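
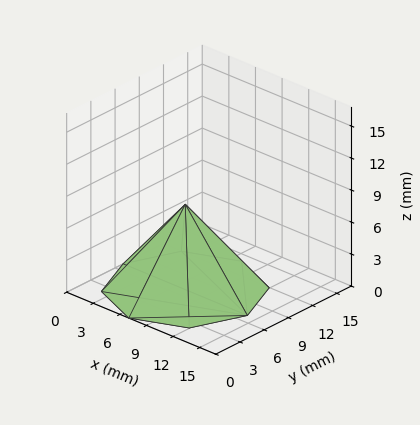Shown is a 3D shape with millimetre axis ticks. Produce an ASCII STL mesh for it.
Reading the render: the shape is a regular 8-sided pyramid, base circumscribed radius ≈ 7 mm, apex at z ≈ 8 mm (dimensions read to the nearest mm from the axis ticks). For the STL, each face is triangulated and given an outward normal.

solid part
  facet normal 0.0000 0.0000 -1.0000
    outer loop
      vertex 7.00 14.00 0.00
      vertex 11.95 11.95 0.00
      vertex 14.00 7.00 0.00
    endloop
  endfacet
  facet normal 0.0000 0.0000 -1.0000
    outer loop
      vertex 2.05 11.95 0.00
      vertex 7.00 14.00 0.00
      vertex 14.00 7.00 0.00
    endloop
  endfacet
  facet normal 0.0000 0.0000 -1.0000
    outer loop
      vertex 0.00 7.00 0.00
      vertex 2.05 11.95 0.00
      vertex 14.00 7.00 0.00
    endloop
  endfacet
  facet normal 0.0000 0.0000 -1.0000
    outer loop
      vertex 2.05 2.05 0.00
      vertex 0.00 7.00 0.00
      vertex 14.00 7.00 0.00
    endloop
  endfacet
  facet normal 0.0000 0.0000 -1.0000
    outer loop
      vertex 7.00 0.00 0.00
      vertex 2.05 2.05 0.00
      vertex 14.00 7.00 0.00
    endloop
  endfacet
  facet normal 0.0000 0.0000 -1.0000
    outer loop
      vertex 11.95 2.05 0.00
      vertex 7.00 0.00 0.00
      vertex 14.00 7.00 0.00
    endloop
  endfacet
  facet normal 0.7185 0.2976 0.6287
    outer loop
      vertex 14.00 7.00 0.00
      vertex 11.95 11.95 0.00
      vertex 7.00 7.00 8.00
    endloop
  endfacet
  facet normal 0.2976 0.7185 0.6287
    outer loop
      vertex 11.95 11.95 0.00
      vertex 7.00 14.00 0.00
      vertex 7.00 7.00 8.00
    endloop
  endfacet
  facet normal -0.2976 0.7185 0.6287
    outer loop
      vertex 7.00 14.00 0.00
      vertex 2.05 11.95 0.00
      vertex 7.00 7.00 8.00
    endloop
  endfacet
  facet normal -0.7185 0.2976 0.6287
    outer loop
      vertex 2.05 11.95 0.00
      vertex 0.00 7.00 0.00
      vertex 7.00 7.00 8.00
    endloop
  endfacet
  facet normal -0.7185 -0.2976 0.6287
    outer loop
      vertex 0.00 7.00 0.00
      vertex 2.05 2.05 0.00
      vertex 7.00 7.00 8.00
    endloop
  endfacet
  facet normal -0.2976 -0.7185 0.6287
    outer loop
      vertex 2.05 2.05 0.00
      vertex 7.00 0.00 0.00
      vertex 7.00 7.00 8.00
    endloop
  endfacet
  facet normal 0.2976 -0.7185 0.6287
    outer loop
      vertex 7.00 0.00 0.00
      vertex 11.95 2.05 0.00
      vertex 7.00 7.00 8.00
    endloop
  endfacet
  facet normal 0.7185 -0.2976 0.6287
    outer loop
      vertex 11.95 2.05 0.00
      vertex 14.00 7.00 0.00
      vertex 7.00 7.00 8.00
    endloop
  endfacet
endsolid part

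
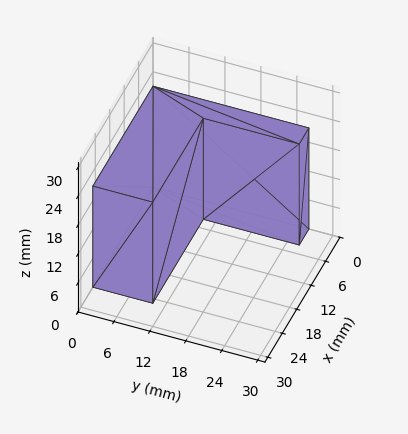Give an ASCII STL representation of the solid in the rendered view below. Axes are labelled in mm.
Reading the render: the shape is an L-shaped prism: outer 25 × 26 mm, arm thicknesses ≈ 10 mm (horizontal) and 4 mm (vertical), extruded 21 mm in z (dimensions read to the nearest mm from the axis ticks). For the STL, each face is triangulated and given an outward normal.

solid part
  facet normal 0.0000 0.0000 -1.0000
    outer loop
      vertex 25.0 10.0 0.0
      vertex 25.0 0.0 0.0
      vertex 0.0 0.0 0.0
    endloop
  endfacet
  facet normal 0.0000 0.0000 -1.0000
    outer loop
      vertex 4.0 10.0 0.0
      vertex 25.0 10.0 0.0
      vertex 0.0 0.0 0.0
    endloop
  endfacet
  facet normal 0.0000 0.0000 -1.0000
    outer loop
      vertex 4.0 26.0 0.0
      vertex 4.0 10.0 0.0
      vertex 0.0 0.0 0.0
    endloop
  endfacet
  facet normal 0.0000 0.0000 -1.0000
    outer loop
      vertex 0.0 26.0 0.0
      vertex 4.0 26.0 0.0
      vertex 0.0 0.0 0.0
    endloop
  endfacet
  facet normal 0.0000 0.0000 1.0000
    outer loop
      vertex 0.0 0.0 21.0
      vertex 25.0 0.0 21.0
      vertex 25.0 10.0 21.0
    endloop
  endfacet
  facet normal 0.0000 0.0000 1.0000
    outer loop
      vertex 0.0 0.0 21.0
      vertex 25.0 10.0 21.0
      vertex 4.0 10.0 21.0
    endloop
  endfacet
  facet normal 0.0000 0.0000 1.0000
    outer loop
      vertex 0.0 0.0 21.0
      vertex 4.0 10.0 21.0
      vertex 4.0 26.0 21.0
    endloop
  endfacet
  facet normal 0.0000 0.0000 1.0000
    outer loop
      vertex 0.0 0.0 21.0
      vertex 4.0 26.0 21.0
      vertex 0.0 26.0 21.0
    endloop
  endfacet
  facet normal 0.0000 -1.0000 0.0000
    outer loop
      vertex 0.0 0.0 0.0
      vertex 25.0 0.0 0.0
      vertex 25.0 0.0 21.0
    endloop
  endfacet
  facet normal 0.0000 -1.0000 0.0000
    outer loop
      vertex 0.0 0.0 0.0
      vertex 25.0 0.0 21.0
      vertex 0.0 0.0 21.0
    endloop
  endfacet
  facet normal 1.0000 0.0000 0.0000
    outer loop
      vertex 25.0 0.0 0.0
      vertex 25.0 10.0 0.0
      vertex 25.0 10.0 21.0
    endloop
  endfacet
  facet normal 1.0000 0.0000 0.0000
    outer loop
      vertex 25.0 0.0 0.0
      vertex 25.0 10.0 21.0
      vertex 25.0 0.0 21.0
    endloop
  endfacet
  facet normal 0.0000 1.0000 0.0000
    outer loop
      vertex 25.0 10.0 0.0
      vertex 4.0 10.0 0.0
      vertex 4.0 10.0 21.0
    endloop
  endfacet
  facet normal 0.0000 1.0000 0.0000
    outer loop
      vertex 25.0 10.0 0.0
      vertex 4.0 10.0 21.0
      vertex 25.0 10.0 21.0
    endloop
  endfacet
  facet normal 1.0000 0.0000 0.0000
    outer loop
      vertex 4.0 10.0 0.0
      vertex 4.0 26.0 0.0
      vertex 4.0 26.0 21.0
    endloop
  endfacet
  facet normal 1.0000 0.0000 0.0000
    outer loop
      vertex 4.0 10.0 0.0
      vertex 4.0 26.0 21.0
      vertex 4.0 10.0 21.0
    endloop
  endfacet
  facet normal 0.0000 1.0000 0.0000
    outer loop
      vertex 4.0 26.0 0.0
      vertex 0.0 26.0 0.0
      vertex 0.0 26.0 21.0
    endloop
  endfacet
  facet normal 0.0000 1.0000 0.0000
    outer loop
      vertex 4.0 26.0 0.0
      vertex 0.0 26.0 21.0
      vertex 4.0 26.0 21.0
    endloop
  endfacet
  facet normal -1.0000 0.0000 0.0000
    outer loop
      vertex 0.0 26.0 0.0
      vertex 0.0 0.0 0.0
      vertex 0.0 0.0 21.0
    endloop
  endfacet
  facet normal -1.0000 0.0000 0.0000
    outer loop
      vertex 0.0 26.0 0.0
      vertex 0.0 0.0 21.0
      vertex 0.0 26.0 21.0
    endloop
  endfacet
endsolid part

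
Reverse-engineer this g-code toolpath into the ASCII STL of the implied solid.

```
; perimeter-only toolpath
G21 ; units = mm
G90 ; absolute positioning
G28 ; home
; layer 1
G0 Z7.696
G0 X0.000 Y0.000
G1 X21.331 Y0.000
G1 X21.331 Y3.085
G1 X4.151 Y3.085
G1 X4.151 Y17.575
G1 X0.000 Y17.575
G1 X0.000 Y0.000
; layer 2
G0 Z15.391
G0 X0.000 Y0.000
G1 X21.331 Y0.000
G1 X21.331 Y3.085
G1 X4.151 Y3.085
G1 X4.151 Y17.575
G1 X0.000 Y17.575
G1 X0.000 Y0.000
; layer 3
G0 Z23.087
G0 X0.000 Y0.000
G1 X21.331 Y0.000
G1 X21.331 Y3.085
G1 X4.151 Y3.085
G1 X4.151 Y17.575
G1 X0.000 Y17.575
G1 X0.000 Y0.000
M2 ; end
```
solid part
  facet normal 0.0000 0.0000 -1.0000
    outer loop
      vertex 21.331 3.085 0.000
      vertex 21.331 0.000 0.000
      vertex 0.000 0.000 0.000
    endloop
  endfacet
  facet normal 0.0000 0.0000 -1.0000
    outer loop
      vertex 4.151 3.085 0.000
      vertex 21.331 3.085 0.000
      vertex 0.000 0.000 0.000
    endloop
  endfacet
  facet normal 0.0000 0.0000 -1.0000
    outer loop
      vertex 4.151 17.575 0.000
      vertex 4.151 3.085 0.000
      vertex 0.000 0.000 0.000
    endloop
  endfacet
  facet normal 0.0000 0.0000 -1.0000
    outer loop
      vertex 0.000 17.575 0.000
      vertex 4.151 17.575 0.000
      vertex 0.000 0.000 0.000
    endloop
  endfacet
  facet normal 0.0000 0.0000 1.0000
    outer loop
      vertex 0.000 0.000 23.087
      vertex 21.331 0.000 23.087
      vertex 21.331 3.085 23.087
    endloop
  endfacet
  facet normal 0.0000 0.0000 1.0000
    outer loop
      vertex 0.000 0.000 23.087
      vertex 21.331 3.085 23.087
      vertex 4.151 3.085 23.087
    endloop
  endfacet
  facet normal 0.0000 0.0000 1.0000
    outer loop
      vertex 0.000 0.000 23.087
      vertex 4.151 3.085 23.087
      vertex 4.151 17.575 23.087
    endloop
  endfacet
  facet normal 0.0000 0.0000 1.0000
    outer loop
      vertex 0.000 0.000 23.087
      vertex 4.151 17.575 23.087
      vertex 0.000 17.575 23.087
    endloop
  endfacet
  facet normal 0.0000 -1.0000 0.0000
    outer loop
      vertex 0.000 0.000 0.000
      vertex 21.331 0.000 0.000
      vertex 21.331 0.000 23.087
    endloop
  endfacet
  facet normal 0.0000 -1.0000 0.0000
    outer loop
      vertex 0.000 0.000 0.000
      vertex 21.331 0.000 23.087
      vertex 0.000 0.000 23.087
    endloop
  endfacet
  facet normal 1.0000 0.0000 0.0000
    outer loop
      vertex 21.331 0.000 0.000
      vertex 21.331 3.085 0.000
      vertex 21.331 3.085 23.087
    endloop
  endfacet
  facet normal 1.0000 0.0000 0.0000
    outer loop
      vertex 21.331 0.000 0.000
      vertex 21.331 3.085 23.087
      vertex 21.331 0.000 23.087
    endloop
  endfacet
  facet normal 0.0000 1.0000 0.0000
    outer loop
      vertex 21.331 3.085 0.000
      vertex 4.151 3.085 0.000
      vertex 4.151 3.085 23.087
    endloop
  endfacet
  facet normal 0.0000 1.0000 0.0000
    outer loop
      vertex 21.331 3.085 0.000
      vertex 4.151 3.085 23.087
      vertex 21.331 3.085 23.087
    endloop
  endfacet
  facet normal 1.0000 0.0000 0.0000
    outer loop
      vertex 4.151 3.085 0.000
      vertex 4.151 17.575 0.000
      vertex 4.151 17.575 23.087
    endloop
  endfacet
  facet normal 1.0000 0.0000 0.0000
    outer loop
      vertex 4.151 3.085 0.000
      vertex 4.151 17.575 23.087
      vertex 4.151 3.085 23.087
    endloop
  endfacet
  facet normal 0.0000 1.0000 0.0000
    outer loop
      vertex 4.151 17.575 0.000
      vertex 0.000 17.575 0.000
      vertex 0.000 17.575 23.087
    endloop
  endfacet
  facet normal 0.0000 1.0000 0.0000
    outer loop
      vertex 4.151 17.575 0.000
      vertex 0.000 17.575 23.087
      vertex 4.151 17.575 23.087
    endloop
  endfacet
  facet normal -1.0000 0.0000 0.0000
    outer loop
      vertex 0.000 17.575 0.000
      vertex 0.000 0.000 0.000
      vertex 0.000 0.000 23.087
    endloop
  endfacet
  facet normal -1.0000 0.0000 0.0000
    outer loop
      vertex 0.000 17.575 0.000
      vertex 0.000 0.000 23.087
      vertex 0.000 17.575 23.087
    endloop
  endfacet
endsolid part

The G0 Z moves step by Δz≈7.696 mm. Every layer's G1 loop is the same polygon, so the solid is a straight extrusion of it from z=0 to z≈23.1. Closing with flat bottom and top caps and triangulating gives 20 facets — an L-shaped prism: outer 21.3 × 17.6 mm, arm thicknesses ≈ 3.08 mm (horizontal) and 4.15 mm (vertical), extruded 23.1 mm in z.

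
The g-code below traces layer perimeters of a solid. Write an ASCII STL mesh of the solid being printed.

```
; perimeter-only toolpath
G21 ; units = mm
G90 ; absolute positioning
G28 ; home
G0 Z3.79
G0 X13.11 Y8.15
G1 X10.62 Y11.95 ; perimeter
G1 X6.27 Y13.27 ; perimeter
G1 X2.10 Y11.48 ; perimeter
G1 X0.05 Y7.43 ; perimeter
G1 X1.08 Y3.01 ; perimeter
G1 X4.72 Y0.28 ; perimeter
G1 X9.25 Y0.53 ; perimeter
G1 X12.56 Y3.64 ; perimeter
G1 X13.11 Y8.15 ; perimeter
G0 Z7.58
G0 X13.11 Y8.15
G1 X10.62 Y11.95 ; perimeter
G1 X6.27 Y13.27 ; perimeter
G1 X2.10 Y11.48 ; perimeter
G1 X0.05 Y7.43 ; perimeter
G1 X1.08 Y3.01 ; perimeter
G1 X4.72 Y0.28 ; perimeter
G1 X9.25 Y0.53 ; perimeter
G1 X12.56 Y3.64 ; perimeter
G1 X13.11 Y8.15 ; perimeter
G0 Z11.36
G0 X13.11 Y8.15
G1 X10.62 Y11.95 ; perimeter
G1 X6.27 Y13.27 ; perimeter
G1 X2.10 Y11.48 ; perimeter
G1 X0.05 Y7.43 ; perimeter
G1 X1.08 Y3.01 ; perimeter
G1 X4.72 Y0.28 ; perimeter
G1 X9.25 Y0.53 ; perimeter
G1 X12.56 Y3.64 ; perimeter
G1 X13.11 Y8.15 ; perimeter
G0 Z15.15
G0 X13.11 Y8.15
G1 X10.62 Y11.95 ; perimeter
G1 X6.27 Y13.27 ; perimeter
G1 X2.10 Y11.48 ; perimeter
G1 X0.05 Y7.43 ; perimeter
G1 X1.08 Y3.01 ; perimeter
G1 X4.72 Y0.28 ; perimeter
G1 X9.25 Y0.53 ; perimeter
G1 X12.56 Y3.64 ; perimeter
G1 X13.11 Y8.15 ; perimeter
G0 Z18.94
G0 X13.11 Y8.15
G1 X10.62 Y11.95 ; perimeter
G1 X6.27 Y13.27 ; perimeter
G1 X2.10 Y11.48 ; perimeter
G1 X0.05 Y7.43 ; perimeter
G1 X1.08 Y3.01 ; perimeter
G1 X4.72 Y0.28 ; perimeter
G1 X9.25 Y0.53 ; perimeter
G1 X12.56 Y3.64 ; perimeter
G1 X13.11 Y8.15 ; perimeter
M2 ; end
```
solid part
  facet normal 0.0000 0.0000 -1.0000
    outer loop
      vertex 6.27 13.27 0.00
      vertex 10.62 11.95 0.00
      vertex 13.11 8.15 0.00
    endloop
  endfacet
  facet normal 0.0000 0.0000 -1.0000
    outer loop
      vertex 2.10 11.48 0.00
      vertex 6.27 13.27 0.00
      vertex 13.11 8.15 0.00
    endloop
  endfacet
  facet normal 0.0000 0.0000 -1.0000
    outer loop
      vertex 0.05 7.43 0.00
      vertex 2.10 11.48 0.00
      vertex 13.11 8.15 0.00
    endloop
  endfacet
  facet normal 0.0000 0.0000 -1.0000
    outer loop
      vertex 1.08 3.01 0.00
      vertex 0.05 7.43 0.00
      vertex 13.11 8.15 0.00
    endloop
  endfacet
  facet normal 0.0000 0.0000 -1.0000
    outer loop
      vertex 4.72 0.28 0.00
      vertex 1.08 3.01 0.00
      vertex 13.11 8.15 0.00
    endloop
  endfacet
  facet normal 0.0000 0.0000 -1.0000
    outer loop
      vertex 9.25 0.53 0.00
      vertex 4.72 0.28 0.00
      vertex 13.11 8.15 0.00
    endloop
  endfacet
  facet normal 0.0000 0.0000 -1.0000
    outer loop
      vertex 12.56 3.64 0.00
      vertex 9.25 0.53 0.00
      vertex 13.11 8.15 0.00
    endloop
  endfacet
  facet normal 0.0000 0.0000 1.0000
    outer loop
      vertex 13.11 8.15 18.94
      vertex 10.62 11.95 18.94
      vertex 6.27 13.27 18.94
    endloop
  endfacet
  facet normal 0.0000 0.0000 1.0000
    outer loop
      vertex 13.11 8.15 18.94
      vertex 6.27 13.27 18.94
      vertex 2.10 11.48 18.94
    endloop
  endfacet
  facet normal 0.0000 0.0000 1.0000
    outer loop
      vertex 13.11 8.15 18.94
      vertex 2.10 11.48 18.94
      vertex 0.05 7.43 18.94
    endloop
  endfacet
  facet normal 0.0000 0.0000 1.0000
    outer loop
      vertex 13.11 8.15 18.94
      vertex 0.05 7.43 18.94
      vertex 1.08 3.01 18.94
    endloop
  endfacet
  facet normal 0.0000 0.0000 1.0000
    outer loop
      vertex 13.11 8.15 18.94
      vertex 1.08 3.01 18.94
      vertex 4.72 0.28 18.94
    endloop
  endfacet
  facet normal 0.0000 0.0000 1.0000
    outer loop
      vertex 13.11 8.15 18.94
      vertex 4.72 0.28 18.94
      vertex 9.25 0.53 18.94
    endloop
  endfacet
  facet normal 0.0000 0.0000 1.0000
    outer loop
      vertex 13.11 8.15 18.94
      vertex 9.25 0.53 18.94
      vertex 12.56 3.64 18.94
    endloop
  endfacet
  facet normal 0.8364 0.5481 0.0000
    outer loop
      vertex 13.11 8.15 0.00
      vertex 10.62 11.95 0.00
      vertex 10.62 11.95 18.94
    endloop
  endfacet
  facet normal 0.8364 0.5481 0.0000
    outer loop
      vertex 13.11 8.15 0.00
      vertex 10.62 11.95 18.94
      vertex 13.11 8.15 18.94
    endloop
  endfacet
  facet normal 0.2904 0.9569 0.0000
    outer loop
      vertex 10.62 11.95 0.00
      vertex 6.27 13.27 0.00
      vertex 6.27 13.27 18.94
    endloop
  endfacet
  facet normal 0.2904 0.9569 0.0000
    outer loop
      vertex 10.62 11.95 0.00
      vertex 6.27 13.27 18.94
      vertex 10.62 11.95 18.94
    endloop
  endfacet
  facet normal -0.3945 0.9189 0.0000
    outer loop
      vertex 6.27 13.27 0.00
      vertex 2.10 11.48 0.00
      vertex 2.10 11.48 18.94
    endloop
  endfacet
  facet normal -0.3945 0.9189 0.0000
    outer loop
      vertex 6.27 13.27 0.00
      vertex 2.10 11.48 18.94
      vertex 6.27 13.27 18.94
    endloop
  endfacet
  facet normal -0.8922 0.4516 0.0000
    outer loop
      vertex 2.10 11.48 0.00
      vertex 0.05 7.43 0.00
      vertex 0.05 7.43 18.94
    endloop
  endfacet
  facet normal -0.8922 0.4516 0.0000
    outer loop
      vertex 2.10 11.48 0.00
      vertex 0.05 7.43 18.94
      vertex 2.10 11.48 18.94
    endloop
  endfacet
  facet normal -0.9739 -0.2270 0.0000
    outer loop
      vertex 0.05 7.43 0.00
      vertex 1.08 3.01 0.00
      vertex 1.08 3.01 18.94
    endloop
  endfacet
  facet normal -0.9739 -0.2270 0.0000
    outer loop
      vertex 0.05 7.43 0.00
      vertex 1.08 3.01 18.94
      vertex 0.05 7.43 18.94
    endloop
  endfacet
  facet normal -0.6000 -0.8000 0.0000
    outer loop
      vertex 1.08 3.01 0.00
      vertex 4.72 0.28 0.00
      vertex 4.72 0.28 18.94
    endloop
  endfacet
  facet normal -0.6000 -0.8000 0.0000
    outer loop
      vertex 1.08 3.01 0.00
      vertex 4.72 0.28 18.94
      vertex 1.08 3.01 18.94
    endloop
  endfacet
  facet normal 0.0551 -0.9985 0.0000
    outer loop
      vertex 4.72 0.28 0.00
      vertex 9.25 0.53 0.00
      vertex 9.25 0.53 18.94
    endloop
  endfacet
  facet normal 0.0551 -0.9985 0.0000
    outer loop
      vertex 4.72 0.28 0.00
      vertex 9.25 0.53 18.94
      vertex 4.72 0.28 18.94
    endloop
  endfacet
  facet normal 0.6847 -0.7288 0.0000
    outer loop
      vertex 9.25 0.53 0.00
      vertex 12.56 3.64 0.00
      vertex 12.56 3.64 18.94
    endloop
  endfacet
  facet normal 0.6847 -0.7288 0.0000
    outer loop
      vertex 9.25 0.53 0.00
      vertex 12.56 3.64 18.94
      vertex 9.25 0.53 18.94
    endloop
  endfacet
  facet normal 0.9926 -0.1211 0.0000
    outer loop
      vertex 12.56 3.64 0.00
      vertex 13.11 8.15 0.00
      vertex 13.11 8.15 18.94
    endloop
  endfacet
  facet normal 0.9926 -0.1211 0.0000
    outer loop
      vertex 12.56 3.64 0.00
      vertex 13.11 8.15 18.94
      vertex 12.56 3.64 18.94
    endloop
  endfacet
endsolid part

The G0 Z moves step by Δz≈3.79 mm. Every layer's G1 loop is the same polygon, so the solid is a straight extrusion of it from z=0 to z≈18.9. Closing with flat bottom and top caps and triangulating gives 32 facets — a regular 9-sided prism (a cylinder approximated with 9 flat sides), circumscribed radius ≈ 6.64 mm, height ≈ 18.9 mm.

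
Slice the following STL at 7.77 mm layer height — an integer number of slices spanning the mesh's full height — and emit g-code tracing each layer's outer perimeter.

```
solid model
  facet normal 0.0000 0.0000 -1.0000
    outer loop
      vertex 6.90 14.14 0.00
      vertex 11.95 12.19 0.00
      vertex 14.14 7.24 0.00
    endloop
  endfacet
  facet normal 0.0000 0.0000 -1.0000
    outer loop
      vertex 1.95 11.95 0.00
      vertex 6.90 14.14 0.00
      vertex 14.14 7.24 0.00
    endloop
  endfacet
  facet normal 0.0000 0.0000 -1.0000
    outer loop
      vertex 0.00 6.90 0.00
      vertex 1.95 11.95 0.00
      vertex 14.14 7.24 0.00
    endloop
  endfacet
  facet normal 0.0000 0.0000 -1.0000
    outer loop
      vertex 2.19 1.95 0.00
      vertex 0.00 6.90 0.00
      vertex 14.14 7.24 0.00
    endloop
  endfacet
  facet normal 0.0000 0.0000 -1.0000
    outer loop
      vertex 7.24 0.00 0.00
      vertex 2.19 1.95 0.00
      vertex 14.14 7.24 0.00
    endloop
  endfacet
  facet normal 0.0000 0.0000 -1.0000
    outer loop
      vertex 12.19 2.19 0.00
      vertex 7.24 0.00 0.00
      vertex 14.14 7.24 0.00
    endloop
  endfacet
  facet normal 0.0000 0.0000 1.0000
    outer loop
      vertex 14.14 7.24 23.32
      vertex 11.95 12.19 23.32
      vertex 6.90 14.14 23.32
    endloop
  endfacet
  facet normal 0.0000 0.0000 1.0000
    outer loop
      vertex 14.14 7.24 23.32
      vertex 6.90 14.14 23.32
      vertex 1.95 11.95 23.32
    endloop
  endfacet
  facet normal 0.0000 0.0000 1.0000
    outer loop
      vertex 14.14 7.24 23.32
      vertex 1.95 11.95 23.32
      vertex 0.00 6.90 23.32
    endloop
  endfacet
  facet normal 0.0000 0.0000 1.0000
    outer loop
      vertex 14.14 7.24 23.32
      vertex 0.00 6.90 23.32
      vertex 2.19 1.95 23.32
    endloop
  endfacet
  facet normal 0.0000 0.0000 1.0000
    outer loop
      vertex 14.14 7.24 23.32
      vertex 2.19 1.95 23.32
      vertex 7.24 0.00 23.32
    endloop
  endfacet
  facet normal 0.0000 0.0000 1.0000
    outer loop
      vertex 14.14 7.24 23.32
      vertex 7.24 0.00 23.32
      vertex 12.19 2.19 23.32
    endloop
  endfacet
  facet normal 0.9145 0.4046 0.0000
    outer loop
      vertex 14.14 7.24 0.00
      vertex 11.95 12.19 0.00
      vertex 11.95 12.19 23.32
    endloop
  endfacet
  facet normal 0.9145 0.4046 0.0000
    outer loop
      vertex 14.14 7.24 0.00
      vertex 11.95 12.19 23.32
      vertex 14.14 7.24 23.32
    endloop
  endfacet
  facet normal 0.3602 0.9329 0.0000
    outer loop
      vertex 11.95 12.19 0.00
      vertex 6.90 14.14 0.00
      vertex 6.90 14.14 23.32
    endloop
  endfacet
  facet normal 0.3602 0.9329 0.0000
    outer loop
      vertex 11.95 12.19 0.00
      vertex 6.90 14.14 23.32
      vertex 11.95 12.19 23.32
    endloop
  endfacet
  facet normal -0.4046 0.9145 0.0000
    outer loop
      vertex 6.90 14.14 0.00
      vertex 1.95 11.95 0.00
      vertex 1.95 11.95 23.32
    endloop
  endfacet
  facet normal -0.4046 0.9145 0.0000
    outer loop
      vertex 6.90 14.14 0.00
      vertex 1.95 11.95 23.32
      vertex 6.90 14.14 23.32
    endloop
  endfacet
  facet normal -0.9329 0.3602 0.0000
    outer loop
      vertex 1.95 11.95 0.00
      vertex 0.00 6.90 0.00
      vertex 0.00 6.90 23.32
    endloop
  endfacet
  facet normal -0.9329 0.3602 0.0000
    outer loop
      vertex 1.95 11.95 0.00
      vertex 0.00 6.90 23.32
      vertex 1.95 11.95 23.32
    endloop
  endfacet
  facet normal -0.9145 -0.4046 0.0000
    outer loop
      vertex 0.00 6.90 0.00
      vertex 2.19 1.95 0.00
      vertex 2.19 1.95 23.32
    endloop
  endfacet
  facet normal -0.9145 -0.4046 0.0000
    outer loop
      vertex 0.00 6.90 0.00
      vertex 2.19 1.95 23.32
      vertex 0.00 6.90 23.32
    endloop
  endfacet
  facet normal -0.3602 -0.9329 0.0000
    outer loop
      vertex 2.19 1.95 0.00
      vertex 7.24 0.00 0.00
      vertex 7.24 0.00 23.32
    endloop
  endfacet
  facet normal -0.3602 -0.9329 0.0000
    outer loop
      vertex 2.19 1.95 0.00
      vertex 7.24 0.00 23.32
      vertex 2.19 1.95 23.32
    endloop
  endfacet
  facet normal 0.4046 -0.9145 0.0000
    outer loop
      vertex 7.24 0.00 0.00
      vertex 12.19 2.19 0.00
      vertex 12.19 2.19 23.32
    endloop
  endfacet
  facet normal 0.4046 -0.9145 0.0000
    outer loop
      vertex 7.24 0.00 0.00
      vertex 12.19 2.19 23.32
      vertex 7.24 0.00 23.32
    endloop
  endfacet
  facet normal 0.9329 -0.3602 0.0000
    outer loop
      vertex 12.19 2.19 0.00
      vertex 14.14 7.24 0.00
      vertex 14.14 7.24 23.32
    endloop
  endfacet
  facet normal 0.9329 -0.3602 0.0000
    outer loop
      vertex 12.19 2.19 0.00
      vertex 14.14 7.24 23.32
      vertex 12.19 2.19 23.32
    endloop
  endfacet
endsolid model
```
; perimeter-only toolpath
G21 ; units = mm
G90 ; absolute positioning
G28 ; home
; layer 1
G0 Z7.77
G0 X14.14 Y7.24
G1 X11.95 Y12.19
G1 X6.90 Y14.14
G1 X1.95 Y11.95
G1 X0.00 Y6.90
G1 X2.19 Y1.95
G1 X7.24 Y0.00
G1 X12.19 Y2.19
G1 X14.14 Y7.24
; layer 2
G0 Z15.55
G0 X14.14 Y7.24
G1 X11.95 Y12.19
G1 X6.90 Y14.14
G1 X1.95 Y11.95
G1 X0.00 Y6.90
G1 X2.19 Y1.95
G1 X7.24 Y0.00
G1 X12.19 Y2.19
G1 X14.14 Y7.24
; layer 3
G0 Z23.32
G0 X14.14 Y7.24
G1 X11.95 Y12.19
G1 X6.90 Y14.14
G1 X1.95 Y11.95
G1 X0.00 Y6.90
G1 X2.19 Y1.95
G1 X7.24 Y0.00
G1 X12.19 Y2.19
G1 X14.14 Y7.24
M2 ; end

The solid is a regular 8-sided prism (a cylinder approximated with 8 flat sides), circumscribed radius ≈ 7.07 mm, height ≈ 23.3 mm. Slicing at Δz = 7.77 mm — 3 equal slices spanning the solid's height, so layer i sits at z = i·h/3 — gives 3 non-empty perimeters. Each is a 8-segment closed polygon; G0 lifts to the layer z and rapids to the start vertex, then G1 traces the edges.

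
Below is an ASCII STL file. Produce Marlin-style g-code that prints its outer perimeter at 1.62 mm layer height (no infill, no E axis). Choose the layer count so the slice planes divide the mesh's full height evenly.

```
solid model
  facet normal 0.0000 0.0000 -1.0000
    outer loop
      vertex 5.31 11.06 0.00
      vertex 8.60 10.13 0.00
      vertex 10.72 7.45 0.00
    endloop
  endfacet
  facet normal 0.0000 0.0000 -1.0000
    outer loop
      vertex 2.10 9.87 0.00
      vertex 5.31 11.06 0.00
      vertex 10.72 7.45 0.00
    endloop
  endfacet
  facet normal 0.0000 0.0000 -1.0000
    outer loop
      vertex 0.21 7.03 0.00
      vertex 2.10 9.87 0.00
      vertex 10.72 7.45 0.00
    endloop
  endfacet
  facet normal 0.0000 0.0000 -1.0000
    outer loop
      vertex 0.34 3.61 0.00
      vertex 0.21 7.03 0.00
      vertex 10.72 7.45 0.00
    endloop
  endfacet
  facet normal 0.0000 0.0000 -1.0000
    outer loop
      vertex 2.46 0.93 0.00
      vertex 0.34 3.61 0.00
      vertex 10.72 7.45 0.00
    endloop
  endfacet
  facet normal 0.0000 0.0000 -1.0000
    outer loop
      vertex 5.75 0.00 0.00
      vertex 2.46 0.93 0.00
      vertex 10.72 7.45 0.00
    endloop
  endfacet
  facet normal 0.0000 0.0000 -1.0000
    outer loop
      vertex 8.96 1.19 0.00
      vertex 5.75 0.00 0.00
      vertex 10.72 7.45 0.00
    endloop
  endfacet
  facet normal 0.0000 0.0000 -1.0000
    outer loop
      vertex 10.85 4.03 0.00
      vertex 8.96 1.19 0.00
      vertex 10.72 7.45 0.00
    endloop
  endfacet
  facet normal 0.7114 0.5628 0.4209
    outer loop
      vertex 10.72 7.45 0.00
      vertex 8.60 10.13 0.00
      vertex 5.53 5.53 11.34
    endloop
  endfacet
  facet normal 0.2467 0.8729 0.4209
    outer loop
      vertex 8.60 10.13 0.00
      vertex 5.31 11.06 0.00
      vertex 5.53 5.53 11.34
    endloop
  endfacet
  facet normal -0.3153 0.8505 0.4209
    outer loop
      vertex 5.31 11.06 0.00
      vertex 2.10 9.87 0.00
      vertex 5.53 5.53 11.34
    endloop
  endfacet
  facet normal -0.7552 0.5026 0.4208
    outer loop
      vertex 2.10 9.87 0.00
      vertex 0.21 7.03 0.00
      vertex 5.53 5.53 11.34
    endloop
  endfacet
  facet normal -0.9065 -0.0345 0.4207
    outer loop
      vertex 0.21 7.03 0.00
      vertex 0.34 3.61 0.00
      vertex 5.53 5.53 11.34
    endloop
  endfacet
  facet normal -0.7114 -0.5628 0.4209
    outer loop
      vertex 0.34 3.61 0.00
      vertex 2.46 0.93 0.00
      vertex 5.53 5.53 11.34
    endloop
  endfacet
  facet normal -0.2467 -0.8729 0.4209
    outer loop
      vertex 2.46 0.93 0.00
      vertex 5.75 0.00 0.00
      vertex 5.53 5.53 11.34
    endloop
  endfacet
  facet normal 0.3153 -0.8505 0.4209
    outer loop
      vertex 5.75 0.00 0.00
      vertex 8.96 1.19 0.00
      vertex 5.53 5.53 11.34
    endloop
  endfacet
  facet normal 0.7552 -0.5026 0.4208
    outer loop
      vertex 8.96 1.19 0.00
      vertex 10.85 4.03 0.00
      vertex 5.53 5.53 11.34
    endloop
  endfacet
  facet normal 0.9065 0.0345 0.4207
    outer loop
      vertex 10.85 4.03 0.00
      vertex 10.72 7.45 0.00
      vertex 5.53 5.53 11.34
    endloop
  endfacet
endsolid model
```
; perimeter-only toolpath
G21 ; units = mm
G90 ; absolute positioning
G28 ; home
; layer 1
G0 Z1.62
G0 X9.98 Y7.18
G1 X8.16 Y9.47
G1 X5.34 Y10.27
G1 X2.59 Y9.25
G1 X0.97 Y6.82
G1 X1.08 Y3.88
G1 X2.90 Y1.59
G1 X5.72 Y0.79
G1 X8.47 Y1.81
G1 X10.09 Y4.24
G1 X9.98 Y7.18
; layer 2
G0 Z3.24
G0 X9.24 Y6.90
G1 X7.72 Y8.82
G1 X5.37 Y9.48
G1 X3.08 Y8.63
G1 X1.73 Y6.60
G1 X1.82 Y4.16
G1 X3.34 Y2.24
G1 X5.69 Y1.58
G1 X7.98 Y2.43
G1 X9.33 Y4.46
G1 X9.24 Y6.90
; layer 3
G0 Z4.86
G0 X8.50 Y6.63
G1 X7.28 Y8.16
G1 X5.40 Y8.69
G1 X3.57 Y8.01
G1 X2.49 Y6.39
G1 X2.56 Y4.43
G1 X3.78 Y2.90
G1 X5.66 Y2.37
G1 X7.49 Y3.05
G1 X8.57 Y4.67
G1 X8.50 Y6.63
; layer 4
G0 Z6.48
G0 X7.75 Y6.35
G1 X6.85 Y7.50
G1 X5.44 Y7.90
G1 X4.06 Y7.39
G1 X3.25 Y6.17
G1 X3.31 Y4.71
G1 X4.21 Y3.56
G1 X5.62 Y3.16
G1 X7.00 Y3.67
G1 X7.81 Y4.89
G1 X7.75 Y6.35
; layer 5
G0 Z8.10
G0 X7.01 Y6.08
G1 X6.41 Y6.84
G1 X5.47 Y7.11
G1 X4.55 Y6.77
G1 X4.01 Y5.96
G1 X4.05 Y4.98
G1 X4.65 Y4.22
G1 X5.59 Y3.95
G1 X6.51 Y4.29
G1 X7.05 Y5.10
G1 X7.01 Y6.08
; layer 6
G0 Z9.72
G0 X6.27 Y5.80
G1 X5.97 Y6.19
G1 X5.50 Y6.32
G1 X5.04 Y6.15
G1 X4.77 Y5.74
G1 X4.79 Y5.26
G1 X5.09 Y4.87
G1 X5.56 Y4.74
G1 X6.02 Y4.91
G1 X6.29 Y5.32
G1 X6.27 Y5.80
M2 ; end

The solid is a regular 10-sided pyramid, base circumscribed radius ≈ 5.53 mm, apex at z ≈ 11.3 mm. Slicing at Δz = 1.62 mm — 7 equal slices spanning the solid's height, so layer i sits at z = i·h/7 — gives 6 non-empty perimeters. Each is a 10-segment closed polygon; G0 lifts to the layer z and rapids to the start vertex, then G1 traces the edges. The cross-section shrinks linearly with z (the slice at the apex is degenerate and omitted).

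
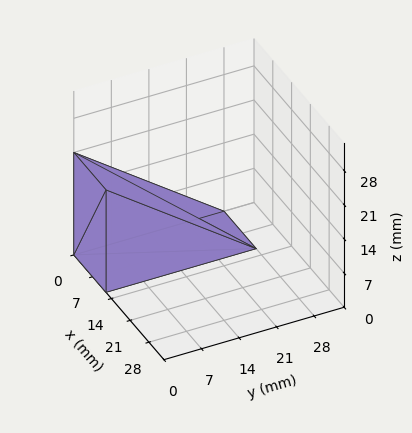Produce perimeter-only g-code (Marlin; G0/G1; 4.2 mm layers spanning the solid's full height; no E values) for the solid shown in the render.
Reading the render: the shape is a wedge (ramp): 12 × 28 mm base, rising to 21 mm along the y=0 edge and sloping linearly to z=0 at y=28 (dimensions read to the nearest mm from the axis ticks). For the g-code, the solid's height is divided into equal slices at the stated Δz and each level perimeter traced with G1 moves after a G0 lift.

; perimeter-only toolpath
G21 ; units = mm
G90 ; absolute positioning
G28 ; home
; layer 1
G0 Z4.2
G0 X0.0 Y0.0
G1 X12.0 Y0.0
G1 X12.0 Y22.4
G1 X0.0 Y22.4
G1 X0.0 Y0.0
; layer 2
G0 Z8.4
G0 X0.0 Y0.0
G1 X12.0 Y0.0
G1 X12.0 Y16.8
G1 X0.0 Y16.8
G1 X0.0 Y0.0
; layer 3
G0 Z12.6
G0 X0.0 Y0.0
G1 X12.0 Y0.0
G1 X12.0 Y11.2
G1 X0.0 Y11.2
G1 X0.0 Y0.0
; layer 4
G0 Z16.8
G0 X0.0 Y0.0
G1 X12.0 Y0.0
G1 X12.0 Y5.6
G1 X0.0 Y5.6
G1 X0.0 Y0.0
M2 ; end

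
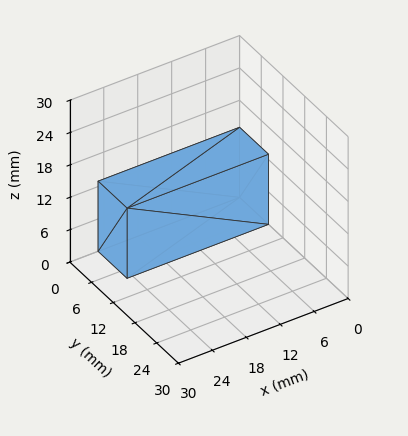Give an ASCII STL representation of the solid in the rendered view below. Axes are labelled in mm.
Reading the render: the shape is a rectangular box, roughly 25 × 8 mm footprint and 13 mm tall (dimensions read to the nearest mm from the axis ticks). For the STL, each face is triangulated and given an outward normal.

solid part
  facet normal 0.0000 0.0000 -1.0000
    outer loop
      vertex 25.000 8.000 0.000
      vertex 25.000 0.000 0.000
      vertex 0.000 0.000 0.000
    endloop
  endfacet
  facet normal 0.0000 0.0000 -1.0000
    outer loop
      vertex 0.000 8.000 0.000
      vertex 25.000 8.000 0.000
      vertex 0.000 0.000 0.000
    endloop
  endfacet
  facet normal 0.0000 0.0000 1.0000
    outer loop
      vertex 0.000 0.000 13.000
      vertex 25.000 0.000 13.000
      vertex 25.000 8.000 13.000
    endloop
  endfacet
  facet normal 0.0000 0.0000 1.0000
    outer loop
      vertex 0.000 0.000 13.000
      vertex 25.000 8.000 13.000
      vertex 0.000 8.000 13.000
    endloop
  endfacet
  facet normal 0.0000 -1.0000 0.0000
    outer loop
      vertex 0.000 0.000 0.000
      vertex 25.000 0.000 0.000
      vertex 25.000 0.000 13.000
    endloop
  endfacet
  facet normal 0.0000 -1.0000 0.0000
    outer loop
      vertex 0.000 0.000 0.000
      vertex 25.000 0.000 13.000
      vertex 0.000 0.000 13.000
    endloop
  endfacet
  facet normal 0.0000 1.0000 0.0000
    outer loop
      vertex 25.000 8.000 13.000
      vertex 25.000 8.000 0.000
      vertex 0.000 8.000 0.000
    endloop
  endfacet
  facet normal 0.0000 1.0000 0.0000
    outer loop
      vertex 0.000 8.000 13.000
      vertex 25.000 8.000 13.000
      vertex 0.000 8.000 0.000
    endloop
  endfacet
  facet normal -1.0000 0.0000 0.0000
    outer loop
      vertex 0.000 8.000 13.000
      vertex 0.000 8.000 0.000
      vertex 0.000 0.000 0.000
    endloop
  endfacet
  facet normal -1.0000 0.0000 0.0000
    outer loop
      vertex 0.000 0.000 13.000
      vertex 0.000 8.000 13.000
      vertex 0.000 0.000 0.000
    endloop
  endfacet
  facet normal 1.0000 0.0000 0.0000
    outer loop
      vertex 25.000 0.000 0.000
      vertex 25.000 8.000 0.000
      vertex 25.000 8.000 13.000
    endloop
  endfacet
  facet normal 1.0000 0.0000 0.0000
    outer loop
      vertex 25.000 0.000 0.000
      vertex 25.000 8.000 13.000
      vertex 25.000 0.000 13.000
    endloop
  endfacet
endsolid part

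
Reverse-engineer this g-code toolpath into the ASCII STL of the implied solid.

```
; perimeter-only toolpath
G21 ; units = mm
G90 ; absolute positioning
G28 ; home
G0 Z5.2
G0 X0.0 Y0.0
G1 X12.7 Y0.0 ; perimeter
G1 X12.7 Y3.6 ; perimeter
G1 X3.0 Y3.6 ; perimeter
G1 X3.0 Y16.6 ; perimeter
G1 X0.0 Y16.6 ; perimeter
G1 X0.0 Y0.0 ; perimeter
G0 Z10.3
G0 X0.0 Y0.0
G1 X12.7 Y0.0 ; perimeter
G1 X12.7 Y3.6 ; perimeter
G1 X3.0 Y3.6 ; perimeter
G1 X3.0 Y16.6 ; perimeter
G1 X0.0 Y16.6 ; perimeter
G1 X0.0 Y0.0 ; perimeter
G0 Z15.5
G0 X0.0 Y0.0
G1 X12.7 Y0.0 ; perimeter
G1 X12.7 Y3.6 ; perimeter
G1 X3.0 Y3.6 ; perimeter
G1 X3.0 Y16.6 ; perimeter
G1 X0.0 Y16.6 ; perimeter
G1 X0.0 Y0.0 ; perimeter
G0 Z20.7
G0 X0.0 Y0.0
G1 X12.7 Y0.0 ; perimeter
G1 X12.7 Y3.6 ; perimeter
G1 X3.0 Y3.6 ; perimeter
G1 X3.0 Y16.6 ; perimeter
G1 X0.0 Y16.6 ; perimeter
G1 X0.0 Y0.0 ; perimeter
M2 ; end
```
solid part
  facet normal 0.0000 0.0000 -1.0000
    outer loop
      vertex 12.7 3.6 0.0
      vertex 12.7 0.0 0.0
      vertex 0.0 0.0 0.0
    endloop
  endfacet
  facet normal 0.0000 0.0000 -1.0000
    outer loop
      vertex 3.0 3.6 0.0
      vertex 12.7 3.6 0.0
      vertex 0.0 0.0 0.0
    endloop
  endfacet
  facet normal 0.0000 0.0000 -1.0000
    outer loop
      vertex 3.0 16.6 0.0
      vertex 3.0 3.6 0.0
      vertex 0.0 0.0 0.0
    endloop
  endfacet
  facet normal 0.0000 0.0000 -1.0000
    outer loop
      vertex 0.0 16.6 0.0
      vertex 3.0 16.6 0.0
      vertex 0.0 0.0 0.0
    endloop
  endfacet
  facet normal 0.0000 0.0000 1.0000
    outer loop
      vertex 0.0 0.0 20.7
      vertex 12.7 0.0 20.7
      vertex 12.7 3.6 20.7
    endloop
  endfacet
  facet normal 0.0000 0.0000 1.0000
    outer loop
      vertex 0.0 0.0 20.7
      vertex 12.7 3.6 20.7
      vertex 3.0 3.6 20.7
    endloop
  endfacet
  facet normal 0.0000 0.0000 1.0000
    outer loop
      vertex 0.0 0.0 20.7
      vertex 3.0 3.6 20.7
      vertex 3.0 16.6 20.7
    endloop
  endfacet
  facet normal 0.0000 0.0000 1.0000
    outer loop
      vertex 0.0 0.0 20.7
      vertex 3.0 16.6 20.7
      vertex 0.0 16.6 20.7
    endloop
  endfacet
  facet normal 0.0000 -1.0000 0.0000
    outer loop
      vertex 0.0 0.0 0.0
      vertex 12.7 0.0 0.0
      vertex 12.7 0.0 20.7
    endloop
  endfacet
  facet normal 0.0000 -1.0000 0.0000
    outer loop
      vertex 0.0 0.0 0.0
      vertex 12.7 0.0 20.7
      vertex 0.0 0.0 20.7
    endloop
  endfacet
  facet normal 1.0000 0.0000 0.0000
    outer loop
      vertex 12.7 0.0 0.0
      vertex 12.7 3.6 0.0
      vertex 12.7 3.6 20.7
    endloop
  endfacet
  facet normal 1.0000 0.0000 0.0000
    outer loop
      vertex 12.7 0.0 0.0
      vertex 12.7 3.6 20.7
      vertex 12.7 0.0 20.7
    endloop
  endfacet
  facet normal 0.0000 1.0000 0.0000
    outer loop
      vertex 12.7 3.6 0.0
      vertex 3.0 3.6 0.0
      vertex 3.0 3.6 20.7
    endloop
  endfacet
  facet normal 0.0000 1.0000 0.0000
    outer loop
      vertex 12.7 3.6 0.0
      vertex 3.0 3.6 20.7
      vertex 12.7 3.6 20.7
    endloop
  endfacet
  facet normal 1.0000 0.0000 0.0000
    outer loop
      vertex 3.0 3.6 0.0
      vertex 3.0 16.6 0.0
      vertex 3.0 16.6 20.7
    endloop
  endfacet
  facet normal 1.0000 0.0000 0.0000
    outer loop
      vertex 3.0 3.6 0.0
      vertex 3.0 16.6 20.7
      vertex 3.0 3.6 20.7
    endloop
  endfacet
  facet normal 0.0000 1.0000 0.0000
    outer loop
      vertex 3.0 16.6 0.0
      vertex 0.0 16.6 0.0
      vertex 0.0 16.6 20.7
    endloop
  endfacet
  facet normal 0.0000 1.0000 0.0000
    outer loop
      vertex 3.0 16.6 0.0
      vertex 0.0 16.6 20.7
      vertex 3.0 16.6 20.7
    endloop
  endfacet
  facet normal -1.0000 0.0000 0.0000
    outer loop
      vertex 0.0 16.6 0.0
      vertex 0.0 0.0 0.0
      vertex 0.0 0.0 20.7
    endloop
  endfacet
  facet normal -1.0000 0.0000 0.0000
    outer loop
      vertex 0.0 16.6 0.0
      vertex 0.0 0.0 20.7
      vertex 0.0 16.6 20.7
    endloop
  endfacet
endsolid part

The G0 Z moves step by Δz≈5.2 mm. Every layer's G1 loop is the same polygon, so the solid is a straight extrusion of it from z=0 to z≈20.7. Closing with flat bottom and top caps and triangulating gives 20 facets — an L-shaped prism: outer 12.7 × 16.6 mm, arm thicknesses ≈ 3.6 mm (horizontal) and 3 mm (vertical), extruded 20.7 mm in z.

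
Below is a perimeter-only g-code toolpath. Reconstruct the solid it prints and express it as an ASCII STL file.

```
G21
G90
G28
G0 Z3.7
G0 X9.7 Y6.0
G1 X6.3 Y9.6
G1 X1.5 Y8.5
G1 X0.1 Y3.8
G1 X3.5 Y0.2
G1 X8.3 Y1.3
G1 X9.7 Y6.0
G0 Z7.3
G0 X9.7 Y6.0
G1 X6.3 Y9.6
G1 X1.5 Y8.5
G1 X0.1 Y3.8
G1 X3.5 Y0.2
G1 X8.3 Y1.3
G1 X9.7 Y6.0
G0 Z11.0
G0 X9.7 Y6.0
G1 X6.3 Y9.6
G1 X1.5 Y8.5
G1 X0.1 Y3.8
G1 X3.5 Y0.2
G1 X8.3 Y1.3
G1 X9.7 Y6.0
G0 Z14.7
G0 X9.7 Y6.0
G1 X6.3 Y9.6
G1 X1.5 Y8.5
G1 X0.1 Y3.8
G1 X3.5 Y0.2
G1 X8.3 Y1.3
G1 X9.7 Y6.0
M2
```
solid part
  facet normal 0.0000 0.0000 -1.0000
    outer loop
      vertex 1.5 8.5 0.0
      vertex 6.3 9.6 0.0
      vertex 9.7 6.0 0.0
    endloop
  endfacet
  facet normal 0.0000 0.0000 -1.0000
    outer loop
      vertex 0.1 3.8 0.0
      vertex 1.5 8.5 0.0
      vertex 9.7 6.0 0.0
    endloop
  endfacet
  facet normal 0.0000 0.0000 -1.0000
    outer loop
      vertex 3.5 0.2 0.0
      vertex 0.1 3.8 0.0
      vertex 9.7 6.0 0.0
    endloop
  endfacet
  facet normal 0.0000 0.0000 -1.0000
    outer loop
      vertex 8.3 1.3 0.0
      vertex 3.5 0.2 0.0
      vertex 9.7 6.0 0.0
    endloop
  endfacet
  facet normal 0.0000 0.0000 1.0000
    outer loop
      vertex 9.7 6.0 14.7
      vertex 6.3 9.6 14.7
      vertex 1.5 8.5 14.7
    endloop
  endfacet
  facet normal 0.0000 0.0000 1.0000
    outer loop
      vertex 9.7 6.0 14.7
      vertex 1.5 8.5 14.7
      vertex 0.1 3.8 14.7
    endloop
  endfacet
  facet normal 0.0000 0.0000 1.0000
    outer loop
      vertex 9.7 6.0 14.7
      vertex 0.1 3.8 14.7
      vertex 3.5 0.2 14.7
    endloop
  endfacet
  facet normal 0.0000 0.0000 1.0000
    outer loop
      vertex 9.7 6.0 14.7
      vertex 3.5 0.2 14.7
      vertex 8.3 1.3 14.7
    endloop
  endfacet
  facet normal 0.7270 0.6866 0.0000
    outer loop
      vertex 9.7 6.0 0.0
      vertex 6.3 9.6 0.0
      vertex 6.3 9.6 14.7
    endloop
  endfacet
  facet normal 0.7270 0.6866 0.0000
    outer loop
      vertex 9.7 6.0 0.0
      vertex 6.3 9.6 14.7
      vertex 9.7 6.0 14.7
    endloop
  endfacet
  facet normal -0.2234 0.9747 0.0000
    outer loop
      vertex 6.3 9.6 0.0
      vertex 1.5 8.5 0.0
      vertex 1.5 8.5 14.7
    endloop
  endfacet
  facet normal -0.2234 0.9747 0.0000
    outer loop
      vertex 6.3 9.6 0.0
      vertex 1.5 8.5 14.7
      vertex 6.3 9.6 14.7
    endloop
  endfacet
  facet normal -0.9584 0.2855 0.0000
    outer loop
      vertex 1.5 8.5 0.0
      vertex 0.1 3.8 0.0
      vertex 0.1 3.8 14.7
    endloop
  endfacet
  facet normal -0.9584 0.2855 0.0000
    outer loop
      vertex 1.5 8.5 0.0
      vertex 0.1 3.8 14.7
      vertex 1.5 8.5 14.7
    endloop
  endfacet
  facet normal -0.7270 -0.6866 0.0000
    outer loop
      vertex 0.1 3.8 0.0
      vertex 3.5 0.2 0.0
      vertex 3.5 0.2 14.7
    endloop
  endfacet
  facet normal -0.7270 -0.6866 0.0000
    outer loop
      vertex 0.1 3.8 0.0
      vertex 3.5 0.2 14.7
      vertex 0.1 3.8 14.7
    endloop
  endfacet
  facet normal 0.2234 -0.9747 0.0000
    outer loop
      vertex 3.5 0.2 0.0
      vertex 8.3 1.3 0.0
      vertex 8.3 1.3 14.7
    endloop
  endfacet
  facet normal 0.2234 -0.9747 0.0000
    outer loop
      vertex 3.5 0.2 0.0
      vertex 8.3 1.3 14.7
      vertex 3.5 0.2 14.7
    endloop
  endfacet
  facet normal 0.9584 -0.2855 0.0000
    outer loop
      vertex 8.3 1.3 0.0
      vertex 9.7 6.0 0.0
      vertex 9.7 6.0 14.7
    endloop
  endfacet
  facet normal 0.9584 -0.2855 0.0000
    outer loop
      vertex 8.3 1.3 0.0
      vertex 9.7 6.0 14.7
      vertex 8.3 1.3 14.7
    endloop
  endfacet
endsolid part

The G0 Z moves step by Δz≈3.7 mm. Every layer's G1 loop is the same polygon, so the solid is a straight extrusion of it from z=0 to z≈14.7. Closing with flat bottom and top caps and triangulating gives 20 facets — a regular 6-sided prism (a cylinder approximated with 6 flat sides), circumscribed radius ≈ 4.9 mm, height ≈ 14.7 mm.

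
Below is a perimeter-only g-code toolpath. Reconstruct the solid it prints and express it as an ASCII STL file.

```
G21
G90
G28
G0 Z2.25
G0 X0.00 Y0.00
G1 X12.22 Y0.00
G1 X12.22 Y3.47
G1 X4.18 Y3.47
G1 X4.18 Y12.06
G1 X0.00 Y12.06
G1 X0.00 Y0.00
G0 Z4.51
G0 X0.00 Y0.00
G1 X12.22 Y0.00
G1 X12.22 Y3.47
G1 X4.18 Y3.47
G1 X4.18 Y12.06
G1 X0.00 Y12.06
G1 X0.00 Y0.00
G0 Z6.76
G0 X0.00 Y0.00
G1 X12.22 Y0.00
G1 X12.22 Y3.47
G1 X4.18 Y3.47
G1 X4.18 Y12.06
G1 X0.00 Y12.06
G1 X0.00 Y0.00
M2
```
solid part
  facet normal 0.0000 0.0000 -1.0000
    outer loop
      vertex 12.22 3.47 0.00
      vertex 12.22 0.00 0.00
      vertex 0.00 0.00 0.00
    endloop
  endfacet
  facet normal 0.0000 0.0000 -1.0000
    outer loop
      vertex 4.18 3.47 0.00
      vertex 12.22 3.47 0.00
      vertex 0.00 0.00 0.00
    endloop
  endfacet
  facet normal 0.0000 0.0000 -1.0000
    outer loop
      vertex 4.18 12.06 0.00
      vertex 4.18 3.47 0.00
      vertex 0.00 0.00 0.00
    endloop
  endfacet
  facet normal 0.0000 0.0000 -1.0000
    outer loop
      vertex 0.00 12.06 0.00
      vertex 4.18 12.06 0.00
      vertex 0.00 0.00 0.00
    endloop
  endfacet
  facet normal 0.0000 0.0000 1.0000
    outer loop
      vertex 0.00 0.00 6.76
      vertex 12.22 0.00 6.76
      vertex 12.22 3.47 6.76
    endloop
  endfacet
  facet normal 0.0000 0.0000 1.0000
    outer loop
      vertex 0.00 0.00 6.76
      vertex 12.22 3.47 6.76
      vertex 4.18 3.47 6.76
    endloop
  endfacet
  facet normal 0.0000 0.0000 1.0000
    outer loop
      vertex 0.00 0.00 6.76
      vertex 4.18 3.47 6.76
      vertex 4.18 12.06 6.76
    endloop
  endfacet
  facet normal 0.0000 0.0000 1.0000
    outer loop
      vertex 0.00 0.00 6.76
      vertex 4.18 12.06 6.76
      vertex 0.00 12.06 6.76
    endloop
  endfacet
  facet normal 0.0000 -1.0000 0.0000
    outer loop
      vertex 0.00 0.00 0.00
      vertex 12.22 0.00 0.00
      vertex 12.22 0.00 6.76
    endloop
  endfacet
  facet normal 0.0000 -1.0000 0.0000
    outer loop
      vertex 0.00 0.00 0.00
      vertex 12.22 0.00 6.76
      vertex 0.00 0.00 6.76
    endloop
  endfacet
  facet normal 1.0000 0.0000 0.0000
    outer loop
      vertex 12.22 0.00 0.00
      vertex 12.22 3.47 0.00
      vertex 12.22 3.47 6.76
    endloop
  endfacet
  facet normal 1.0000 0.0000 0.0000
    outer loop
      vertex 12.22 0.00 0.00
      vertex 12.22 3.47 6.76
      vertex 12.22 0.00 6.76
    endloop
  endfacet
  facet normal 0.0000 1.0000 0.0000
    outer loop
      vertex 12.22 3.47 0.00
      vertex 4.18 3.47 0.00
      vertex 4.18 3.47 6.76
    endloop
  endfacet
  facet normal 0.0000 1.0000 0.0000
    outer loop
      vertex 12.22 3.47 0.00
      vertex 4.18 3.47 6.76
      vertex 12.22 3.47 6.76
    endloop
  endfacet
  facet normal 1.0000 0.0000 0.0000
    outer loop
      vertex 4.18 3.47 0.00
      vertex 4.18 12.06 0.00
      vertex 4.18 12.06 6.76
    endloop
  endfacet
  facet normal 1.0000 0.0000 0.0000
    outer loop
      vertex 4.18 3.47 0.00
      vertex 4.18 12.06 6.76
      vertex 4.18 3.47 6.76
    endloop
  endfacet
  facet normal 0.0000 1.0000 0.0000
    outer loop
      vertex 4.18 12.06 0.00
      vertex 0.00 12.06 0.00
      vertex 0.00 12.06 6.76
    endloop
  endfacet
  facet normal 0.0000 1.0000 0.0000
    outer loop
      vertex 4.18 12.06 0.00
      vertex 0.00 12.06 6.76
      vertex 4.18 12.06 6.76
    endloop
  endfacet
  facet normal -1.0000 0.0000 0.0000
    outer loop
      vertex 0.00 12.06 0.00
      vertex 0.00 0.00 0.00
      vertex 0.00 0.00 6.76
    endloop
  endfacet
  facet normal -1.0000 0.0000 0.0000
    outer loop
      vertex 0.00 12.06 0.00
      vertex 0.00 0.00 6.76
      vertex 0.00 12.06 6.76
    endloop
  endfacet
endsolid part

The G0 Z moves step by Δz≈2.25 mm. Every layer's G1 loop is the same polygon, so the solid is a straight extrusion of it from z=0 to z≈6.76. Closing with flat bottom and top caps and triangulating gives 20 facets — an L-shaped prism: outer 12.2 × 12.1 mm, arm thicknesses ≈ 3.47 mm (horizontal) and 4.18 mm (vertical), extruded 6.76 mm in z.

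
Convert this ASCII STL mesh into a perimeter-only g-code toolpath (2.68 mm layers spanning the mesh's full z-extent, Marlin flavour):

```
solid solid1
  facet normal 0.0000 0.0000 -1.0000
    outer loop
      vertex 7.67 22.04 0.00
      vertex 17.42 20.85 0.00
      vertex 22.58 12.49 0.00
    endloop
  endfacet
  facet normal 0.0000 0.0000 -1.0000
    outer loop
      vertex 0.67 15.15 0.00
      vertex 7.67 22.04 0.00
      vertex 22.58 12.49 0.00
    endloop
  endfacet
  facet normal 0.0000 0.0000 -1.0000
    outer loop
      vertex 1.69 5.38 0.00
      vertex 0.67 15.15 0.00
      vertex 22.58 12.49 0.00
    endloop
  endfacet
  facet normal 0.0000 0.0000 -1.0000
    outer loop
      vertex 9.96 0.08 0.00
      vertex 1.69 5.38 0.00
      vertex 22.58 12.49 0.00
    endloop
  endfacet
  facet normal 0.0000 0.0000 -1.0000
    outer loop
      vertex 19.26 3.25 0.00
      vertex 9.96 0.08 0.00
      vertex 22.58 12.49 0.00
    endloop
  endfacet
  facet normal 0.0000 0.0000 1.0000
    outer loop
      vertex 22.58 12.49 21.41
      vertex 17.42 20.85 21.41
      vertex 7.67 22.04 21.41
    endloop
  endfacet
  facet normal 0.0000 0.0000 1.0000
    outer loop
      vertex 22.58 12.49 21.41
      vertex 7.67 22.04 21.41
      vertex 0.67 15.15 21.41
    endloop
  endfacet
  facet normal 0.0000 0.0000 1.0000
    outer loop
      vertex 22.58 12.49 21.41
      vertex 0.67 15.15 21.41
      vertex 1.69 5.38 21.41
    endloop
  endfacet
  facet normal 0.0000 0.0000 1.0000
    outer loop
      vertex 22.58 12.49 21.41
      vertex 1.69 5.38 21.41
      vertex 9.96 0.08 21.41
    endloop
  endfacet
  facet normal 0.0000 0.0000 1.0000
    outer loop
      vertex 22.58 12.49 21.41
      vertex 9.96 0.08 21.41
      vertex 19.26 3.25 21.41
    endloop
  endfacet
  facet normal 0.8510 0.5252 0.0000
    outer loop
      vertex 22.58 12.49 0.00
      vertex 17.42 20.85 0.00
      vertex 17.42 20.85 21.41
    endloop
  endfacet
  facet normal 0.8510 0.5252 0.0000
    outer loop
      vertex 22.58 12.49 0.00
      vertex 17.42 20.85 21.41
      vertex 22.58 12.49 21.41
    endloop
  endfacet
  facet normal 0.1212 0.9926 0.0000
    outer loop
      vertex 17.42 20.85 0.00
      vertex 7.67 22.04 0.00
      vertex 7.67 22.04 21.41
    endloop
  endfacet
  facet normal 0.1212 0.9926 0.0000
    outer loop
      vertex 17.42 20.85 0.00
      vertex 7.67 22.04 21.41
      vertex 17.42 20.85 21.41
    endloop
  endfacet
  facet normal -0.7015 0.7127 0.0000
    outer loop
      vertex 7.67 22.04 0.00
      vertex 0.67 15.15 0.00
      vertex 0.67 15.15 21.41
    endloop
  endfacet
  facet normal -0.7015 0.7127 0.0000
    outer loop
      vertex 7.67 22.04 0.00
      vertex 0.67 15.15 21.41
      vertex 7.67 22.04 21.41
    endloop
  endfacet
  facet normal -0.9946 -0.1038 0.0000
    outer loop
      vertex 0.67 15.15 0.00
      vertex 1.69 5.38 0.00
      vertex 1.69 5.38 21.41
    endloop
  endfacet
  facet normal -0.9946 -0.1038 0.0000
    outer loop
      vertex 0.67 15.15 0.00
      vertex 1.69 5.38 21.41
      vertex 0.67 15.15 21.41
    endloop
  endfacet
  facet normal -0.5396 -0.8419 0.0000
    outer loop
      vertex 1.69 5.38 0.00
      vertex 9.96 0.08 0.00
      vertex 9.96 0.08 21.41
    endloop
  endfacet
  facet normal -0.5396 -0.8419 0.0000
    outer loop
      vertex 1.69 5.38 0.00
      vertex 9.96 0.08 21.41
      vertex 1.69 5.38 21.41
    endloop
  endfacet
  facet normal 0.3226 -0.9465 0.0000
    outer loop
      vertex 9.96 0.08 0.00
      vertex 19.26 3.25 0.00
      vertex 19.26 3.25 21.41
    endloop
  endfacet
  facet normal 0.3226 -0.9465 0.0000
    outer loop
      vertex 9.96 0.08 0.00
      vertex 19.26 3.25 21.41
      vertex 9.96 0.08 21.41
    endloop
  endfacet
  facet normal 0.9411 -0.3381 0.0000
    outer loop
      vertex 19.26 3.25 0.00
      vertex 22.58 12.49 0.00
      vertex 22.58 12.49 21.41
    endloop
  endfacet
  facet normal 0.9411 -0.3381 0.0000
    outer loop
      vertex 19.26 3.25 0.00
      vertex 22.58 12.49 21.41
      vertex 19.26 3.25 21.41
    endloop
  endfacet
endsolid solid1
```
; perimeter-only toolpath
G21 ; units = mm
G90 ; absolute positioning
G28 ; home
; layer 1
G0 Z2.68
G0 X22.58 Y12.49
G1 X17.42 Y20.85
G1 X7.67 Y22.04
G1 X0.67 Y15.15
G1 X1.69 Y5.38
G1 X9.96 Y0.08
G1 X19.26 Y3.25
G1 X22.58 Y12.49
; layer 2
G0 Z5.35
G0 X22.58 Y12.49
G1 X17.42 Y20.85
G1 X7.67 Y22.04
G1 X0.67 Y15.15
G1 X1.69 Y5.38
G1 X9.96 Y0.08
G1 X19.26 Y3.25
G1 X22.58 Y12.49
; layer 3
G0 Z8.03
G0 X22.58 Y12.49
G1 X17.42 Y20.85
G1 X7.67 Y22.04
G1 X0.67 Y15.15
G1 X1.69 Y5.38
G1 X9.96 Y0.08
G1 X19.26 Y3.25
G1 X22.58 Y12.49
; layer 4
G0 Z10.71
G0 X22.58 Y12.49
G1 X17.42 Y20.85
G1 X7.67 Y22.04
G1 X0.67 Y15.15
G1 X1.69 Y5.38
G1 X9.96 Y0.08
G1 X19.26 Y3.25
G1 X22.58 Y12.49
; layer 5
G0 Z13.38
G0 X22.58 Y12.49
G1 X17.42 Y20.85
G1 X7.67 Y22.04
G1 X0.67 Y15.15
G1 X1.69 Y5.38
G1 X9.96 Y0.08
G1 X19.26 Y3.25
G1 X22.58 Y12.49
; layer 6
G0 Z16.06
G0 X22.58 Y12.49
G1 X17.42 Y20.85
G1 X7.67 Y22.04
G1 X0.67 Y15.15
G1 X1.69 Y5.38
G1 X9.96 Y0.08
G1 X19.26 Y3.25
G1 X22.58 Y12.49
; layer 7
G0 Z18.73
G0 X22.58 Y12.49
G1 X17.42 Y20.85
G1 X7.67 Y22.04
G1 X0.67 Y15.15
G1 X1.69 Y5.38
G1 X9.96 Y0.08
G1 X19.26 Y3.25
G1 X22.58 Y12.49
; layer 8
G0 Z21.41
G0 X22.58 Y12.49
G1 X17.42 Y20.85
G1 X7.67 Y22.04
G1 X0.67 Y15.15
G1 X1.69 Y5.38
G1 X9.96 Y0.08
G1 X19.26 Y3.25
G1 X22.58 Y12.49
M2 ; end

The solid is a regular 7-sided prism (a cylinder approximated with 7 flat sides), circumscribed radius ≈ 11.3 mm, height ≈ 21.4 mm. Slicing at Δz = 2.68 mm — 8 equal slices spanning the solid's height, so layer i sits at z = i·h/8 — gives 8 non-empty perimeters. Each is a 7-segment closed polygon; G0 lifts to the layer z and rapids to the start vertex, then G1 traces the edges.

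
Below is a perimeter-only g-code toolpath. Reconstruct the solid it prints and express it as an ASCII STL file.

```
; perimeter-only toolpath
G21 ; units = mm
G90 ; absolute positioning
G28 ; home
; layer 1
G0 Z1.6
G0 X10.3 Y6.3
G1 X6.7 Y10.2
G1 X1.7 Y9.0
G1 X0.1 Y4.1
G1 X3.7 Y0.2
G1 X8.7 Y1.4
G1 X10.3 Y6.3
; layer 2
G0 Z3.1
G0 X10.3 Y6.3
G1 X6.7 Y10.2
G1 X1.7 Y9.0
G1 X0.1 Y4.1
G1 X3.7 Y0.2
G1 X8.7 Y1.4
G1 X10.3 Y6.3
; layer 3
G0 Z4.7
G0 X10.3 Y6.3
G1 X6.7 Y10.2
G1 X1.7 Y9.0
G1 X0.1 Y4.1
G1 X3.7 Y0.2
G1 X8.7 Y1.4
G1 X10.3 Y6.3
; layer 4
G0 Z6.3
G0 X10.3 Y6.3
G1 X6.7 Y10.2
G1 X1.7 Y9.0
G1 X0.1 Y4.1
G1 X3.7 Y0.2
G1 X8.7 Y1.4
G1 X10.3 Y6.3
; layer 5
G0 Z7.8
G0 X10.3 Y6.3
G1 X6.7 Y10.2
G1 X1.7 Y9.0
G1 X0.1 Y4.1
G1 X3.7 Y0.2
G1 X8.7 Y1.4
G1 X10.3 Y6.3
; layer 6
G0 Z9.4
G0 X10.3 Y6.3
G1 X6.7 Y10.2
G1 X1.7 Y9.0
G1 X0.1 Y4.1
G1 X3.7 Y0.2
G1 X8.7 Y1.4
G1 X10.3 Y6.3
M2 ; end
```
solid part
  facet normal 0.0000 0.0000 -1.0000
    outer loop
      vertex 1.7 9.0 0.0
      vertex 6.7 10.2 0.0
      vertex 10.3 6.3 0.0
    endloop
  endfacet
  facet normal 0.0000 0.0000 -1.0000
    outer loop
      vertex 0.1 4.1 0.0
      vertex 1.7 9.0 0.0
      vertex 10.3 6.3 0.0
    endloop
  endfacet
  facet normal 0.0000 0.0000 -1.0000
    outer loop
      vertex 3.7 0.2 0.0
      vertex 0.1 4.1 0.0
      vertex 10.3 6.3 0.0
    endloop
  endfacet
  facet normal 0.0000 0.0000 -1.0000
    outer loop
      vertex 8.7 1.4 0.0
      vertex 3.7 0.2 0.0
      vertex 10.3 6.3 0.0
    endloop
  endfacet
  facet normal 0.0000 0.0000 1.0000
    outer loop
      vertex 10.3 6.3 9.4
      vertex 6.7 10.2 9.4
      vertex 1.7 9.0 9.4
    endloop
  endfacet
  facet normal 0.0000 0.0000 1.0000
    outer loop
      vertex 10.3 6.3 9.4
      vertex 1.7 9.0 9.4
      vertex 0.1 4.1 9.4
    endloop
  endfacet
  facet normal 0.0000 0.0000 1.0000
    outer loop
      vertex 10.3 6.3 9.4
      vertex 0.1 4.1 9.4
      vertex 3.7 0.2 9.4
    endloop
  endfacet
  facet normal 0.0000 0.0000 1.0000
    outer loop
      vertex 10.3 6.3 9.4
      vertex 3.7 0.2 9.4
      vertex 8.7 1.4 9.4
    endloop
  endfacet
  facet normal 0.7348 0.6783 0.0000
    outer loop
      vertex 10.3 6.3 0.0
      vertex 6.7 10.2 0.0
      vertex 6.7 10.2 9.4
    endloop
  endfacet
  facet normal 0.7348 0.6783 0.0000
    outer loop
      vertex 10.3 6.3 0.0
      vertex 6.7 10.2 9.4
      vertex 10.3 6.3 9.4
    endloop
  endfacet
  facet normal -0.2334 0.9724 0.0000
    outer loop
      vertex 6.7 10.2 0.0
      vertex 1.7 9.0 0.0
      vertex 1.7 9.0 9.4
    endloop
  endfacet
  facet normal -0.2334 0.9724 0.0000
    outer loop
      vertex 6.7 10.2 0.0
      vertex 1.7 9.0 9.4
      vertex 6.7 10.2 9.4
    endloop
  endfacet
  facet normal -0.9506 0.3104 0.0000
    outer loop
      vertex 1.7 9.0 0.0
      vertex 0.1 4.1 0.0
      vertex 0.1 4.1 9.4
    endloop
  endfacet
  facet normal -0.9506 0.3104 0.0000
    outer loop
      vertex 1.7 9.0 0.0
      vertex 0.1 4.1 9.4
      vertex 1.7 9.0 9.4
    endloop
  endfacet
  facet normal -0.7348 -0.6783 0.0000
    outer loop
      vertex 0.1 4.1 0.0
      vertex 3.7 0.2 0.0
      vertex 3.7 0.2 9.4
    endloop
  endfacet
  facet normal -0.7348 -0.6783 0.0000
    outer loop
      vertex 0.1 4.1 0.0
      vertex 3.7 0.2 9.4
      vertex 0.1 4.1 9.4
    endloop
  endfacet
  facet normal 0.2334 -0.9724 0.0000
    outer loop
      vertex 3.7 0.2 0.0
      vertex 8.7 1.4 0.0
      vertex 8.7 1.4 9.4
    endloop
  endfacet
  facet normal 0.2334 -0.9724 0.0000
    outer loop
      vertex 3.7 0.2 0.0
      vertex 8.7 1.4 9.4
      vertex 3.7 0.2 9.4
    endloop
  endfacet
  facet normal 0.9506 -0.3104 0.0000
    outer loop
      vertex 8.7 1.4 0.0
      vertex 10.3 6.3 0.0
      vertex 10.3 6.3 9.4
    endloop
  endfacet
  facet normal 0.9506 -0.3104 0.0000
    outer loop
      vertex 8.7 1.4 0.0
      vertex 10.3 6.3 9.4
      vertex 8.7 1.4 9.4
    endloop
  endfacet
endsolid part

The G0 Z moves step by Δz≈1.6 mm. Every layer's G1 loop is the same polygon, so the solid is a straight extrusion of it from z=0 to z≈9.4. Closing with flat bottom and top caps and triangulating gives 20 facets — a regular 6-sided prism (a cylinder approximated with 6 flat sides), circumscribed radius ≈ 5.2 mm, height ≈ 9.4 mm.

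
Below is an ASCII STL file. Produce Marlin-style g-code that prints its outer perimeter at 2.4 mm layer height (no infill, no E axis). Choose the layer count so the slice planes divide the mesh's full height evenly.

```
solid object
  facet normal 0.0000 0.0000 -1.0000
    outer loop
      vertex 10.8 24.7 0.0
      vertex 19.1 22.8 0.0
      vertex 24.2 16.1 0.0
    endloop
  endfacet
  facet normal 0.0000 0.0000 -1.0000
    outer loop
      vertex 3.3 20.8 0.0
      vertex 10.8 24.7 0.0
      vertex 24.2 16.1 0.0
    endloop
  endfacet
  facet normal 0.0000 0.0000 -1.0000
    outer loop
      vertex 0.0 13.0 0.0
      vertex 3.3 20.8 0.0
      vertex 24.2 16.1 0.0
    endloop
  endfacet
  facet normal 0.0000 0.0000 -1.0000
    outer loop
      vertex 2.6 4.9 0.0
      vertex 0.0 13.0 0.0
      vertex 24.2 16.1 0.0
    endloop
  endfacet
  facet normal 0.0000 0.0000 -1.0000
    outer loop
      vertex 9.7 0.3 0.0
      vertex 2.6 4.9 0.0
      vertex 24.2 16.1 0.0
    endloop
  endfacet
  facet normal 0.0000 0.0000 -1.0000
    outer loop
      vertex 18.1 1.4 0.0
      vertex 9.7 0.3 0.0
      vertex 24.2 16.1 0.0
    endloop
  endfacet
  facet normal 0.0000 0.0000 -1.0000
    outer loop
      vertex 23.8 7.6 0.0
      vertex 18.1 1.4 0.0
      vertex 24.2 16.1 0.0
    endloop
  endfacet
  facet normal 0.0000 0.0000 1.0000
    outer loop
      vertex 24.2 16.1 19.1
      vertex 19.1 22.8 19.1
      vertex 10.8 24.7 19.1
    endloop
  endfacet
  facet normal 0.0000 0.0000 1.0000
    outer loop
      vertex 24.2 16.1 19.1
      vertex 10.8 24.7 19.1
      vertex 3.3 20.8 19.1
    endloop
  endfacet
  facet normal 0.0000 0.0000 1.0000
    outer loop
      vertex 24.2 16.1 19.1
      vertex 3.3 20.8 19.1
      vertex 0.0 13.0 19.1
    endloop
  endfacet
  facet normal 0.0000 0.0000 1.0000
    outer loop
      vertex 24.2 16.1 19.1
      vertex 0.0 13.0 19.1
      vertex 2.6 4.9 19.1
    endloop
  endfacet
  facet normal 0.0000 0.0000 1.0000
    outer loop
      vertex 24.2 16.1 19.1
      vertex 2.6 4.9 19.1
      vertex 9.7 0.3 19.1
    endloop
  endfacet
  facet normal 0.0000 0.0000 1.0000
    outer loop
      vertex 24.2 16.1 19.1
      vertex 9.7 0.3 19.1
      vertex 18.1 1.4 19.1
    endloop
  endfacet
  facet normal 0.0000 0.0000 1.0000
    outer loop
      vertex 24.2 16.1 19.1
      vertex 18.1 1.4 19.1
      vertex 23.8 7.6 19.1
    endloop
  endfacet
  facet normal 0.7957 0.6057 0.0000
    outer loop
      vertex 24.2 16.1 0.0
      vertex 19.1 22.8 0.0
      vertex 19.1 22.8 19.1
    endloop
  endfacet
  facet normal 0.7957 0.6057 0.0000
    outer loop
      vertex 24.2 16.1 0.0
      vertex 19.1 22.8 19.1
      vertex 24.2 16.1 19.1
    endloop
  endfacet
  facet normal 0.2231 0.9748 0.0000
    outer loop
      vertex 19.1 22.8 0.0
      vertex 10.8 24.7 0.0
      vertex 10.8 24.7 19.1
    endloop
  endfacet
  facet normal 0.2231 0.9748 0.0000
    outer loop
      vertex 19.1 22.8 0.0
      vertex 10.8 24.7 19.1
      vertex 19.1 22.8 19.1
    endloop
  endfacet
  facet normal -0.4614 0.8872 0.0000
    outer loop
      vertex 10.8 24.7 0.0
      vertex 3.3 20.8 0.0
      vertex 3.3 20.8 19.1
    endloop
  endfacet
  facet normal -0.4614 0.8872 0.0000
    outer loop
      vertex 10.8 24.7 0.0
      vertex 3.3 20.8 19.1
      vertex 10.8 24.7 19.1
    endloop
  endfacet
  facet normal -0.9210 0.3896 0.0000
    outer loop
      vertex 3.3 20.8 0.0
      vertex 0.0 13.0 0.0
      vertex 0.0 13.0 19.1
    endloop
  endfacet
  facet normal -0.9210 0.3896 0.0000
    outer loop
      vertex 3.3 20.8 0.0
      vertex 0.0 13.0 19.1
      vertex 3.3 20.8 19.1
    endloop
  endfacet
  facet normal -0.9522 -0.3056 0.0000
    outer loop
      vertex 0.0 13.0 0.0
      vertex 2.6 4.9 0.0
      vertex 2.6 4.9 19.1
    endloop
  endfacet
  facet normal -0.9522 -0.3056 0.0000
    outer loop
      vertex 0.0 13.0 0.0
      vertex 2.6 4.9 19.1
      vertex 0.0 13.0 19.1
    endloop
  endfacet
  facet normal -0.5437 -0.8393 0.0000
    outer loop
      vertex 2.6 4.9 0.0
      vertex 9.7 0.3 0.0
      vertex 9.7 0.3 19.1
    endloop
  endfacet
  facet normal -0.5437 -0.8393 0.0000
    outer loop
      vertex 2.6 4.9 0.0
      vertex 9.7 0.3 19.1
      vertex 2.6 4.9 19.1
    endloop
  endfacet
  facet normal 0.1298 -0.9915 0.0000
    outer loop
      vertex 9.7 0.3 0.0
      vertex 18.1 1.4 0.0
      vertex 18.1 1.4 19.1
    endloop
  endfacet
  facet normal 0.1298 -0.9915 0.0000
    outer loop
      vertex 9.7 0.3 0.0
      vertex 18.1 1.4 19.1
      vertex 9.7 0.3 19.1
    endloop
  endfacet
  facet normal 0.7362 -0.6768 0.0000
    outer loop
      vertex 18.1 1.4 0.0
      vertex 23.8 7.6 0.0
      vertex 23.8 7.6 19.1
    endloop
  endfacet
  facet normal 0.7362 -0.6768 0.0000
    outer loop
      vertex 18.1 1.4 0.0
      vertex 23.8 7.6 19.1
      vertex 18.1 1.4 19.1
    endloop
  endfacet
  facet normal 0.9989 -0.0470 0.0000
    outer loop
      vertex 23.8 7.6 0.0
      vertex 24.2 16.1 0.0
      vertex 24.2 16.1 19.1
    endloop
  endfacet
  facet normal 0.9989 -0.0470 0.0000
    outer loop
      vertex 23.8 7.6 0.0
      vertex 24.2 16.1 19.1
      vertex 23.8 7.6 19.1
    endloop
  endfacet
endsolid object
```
; perimeter-only toolpath
G21 ; units = mm
G90 ; absolute positioning
G28 ; home
; layer 1
G0 Z2.4
G0 X24.2 Y16.1
G1 X19.1 Y22.8
G1 X10.8 Y24.7
G1 X3.3 Y20.8
G1 X0.0 Y13.0
G1 X2.6 Y4.9
G1 X9.7 Y0.3
G1 X18.1 Y1.4
G1 X23.8 Y7.6
G1 X24.2 Y16.1
; layer 2
G0 Z4.8
G0 X24.2 Y16.1
G1 X19.1 Y22.8
G1 X10.8 Y24.7
G1 X3.3 Y20.8
G1 X0.0 Y13.0
G1 X2.6 Y4.9
G1 X9.7 Y0.3
G1 X18.1 Y1.4
G1 X23.8 Y7.6
G1 X24.2 Y16.1
; layer 3
G0 Z7.2
G0 X24.2 Y16.1
G1 X19.1 Y22.8
G1 X10.8 Y24.7
G1 X3.3 Y20.8
G1 X0.0 Y13.0
G1 X2.6 Y4.9
G1 X9.7 Y0.3
G1 X18.1 Y1.4
G1 X23.8 Y7.6
G1 X24.2 Y16.1
; layer 4
G0 Z9.6
G0 X24.2 Y16.1
G1 X19.1 Y22.8
G1 X10.8 Y24.7
G1 X3.3 Y20.8
G1 X0.0 Y13.0
G1 X2.6 Y4.9
G1 X9.7 Y0.3
G1 X18.1 Y1.4
G1 X23.8 Y7.6
G1 X24.2 Y16.1
; layer 5
G0 Z11.9
G0 X24.2 Y16.1
G1 X19.1 Y22.8
G1 X10.8 Y24.7
G1 X3.3 Y20.8
G1 X0.0 Y13.0
G1 X2.6 Y4.9
G1 X9.7 Y0.3
G1 X18.1 Y1.4
G1 X23.8 Y7.6
G1 X24.2 Y16.1
; layer 6
G0 Z14.3
G0 X24.2 Y16.1
G1 X19.1 Y22.8
G1 X10.8 Y24.7
G1 X3.3 Y20.8
G1 X0.0 Y13.0
G1 X2.6 Y4.9
G1 X9.7 Y0.3
G1 X18.1 Y1.4
G1 X23.8 Y7.6
G1 X24.2 Y16.1
; layer 7
G0 Z16.7
G0 X24.2 Y16.1
G1 X19.1 Y22.8
G1 X10.8 Y24.7
G1 X3.3 Y20.8
G1 X0.0 Y13.0
G1 X2.6 Y4.9
G1 X9.7 Y0.3
G1 X18.1 Y1.4
G1 X23.8 Y7.6
G1 X24.2 Y16.1
; layer 8
G0 Z19.1
G0 X24.2 Y16.1
G1 X19.1 Y22.8
G1 X10.8 Y24.7
G1 X3.3 Y20.8
G1 X0.0 Y13.0
G1 X2.6 Y4.9
G1 X9.7 Y0.3
G1 X18.1 Y1.4
G1 X23.8 Y7.6
G1 X24.2 Y16.1
M2 ; end

The solid is a regular 9-sided prism (a cylinder approximated with 9 flat sides), circumscribed radius ≈ 12.4 mm, height ≈ 19.1 mm. Slicing at Δz = 2.4 mm — 8 equal slices spanning the solid's height, so layer i sits at z = i·h/8 — gives 8 non-empty perimeters. Each is a 9-segment closed polygon; G0 lifts to the layer z and rapids to the start vertex, then G1 traces the edges.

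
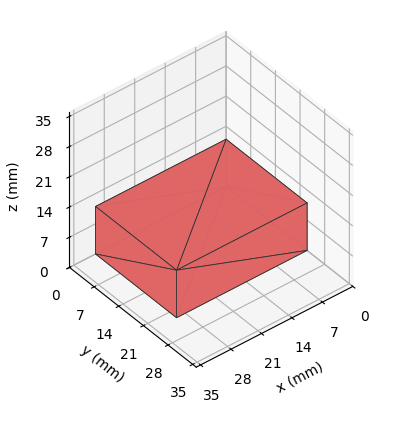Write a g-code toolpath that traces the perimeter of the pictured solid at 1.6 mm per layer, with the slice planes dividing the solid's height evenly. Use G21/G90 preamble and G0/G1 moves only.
Reading the render: the shape is a rectangular box, roughly 30 × 23 mm footprint and 11 mm tall (dimensions read to the nearest mm from the axis ticks). For the g-code, the solid's height is divided into equal slices at the stated Δz and each level perimeter traced with G1 moves after a G0 lift.

; perimeter-only toolpath
G21 ; units = mm
G90 ; absolute positioning
G28 ; home
; layer 1
G0 Z1.6
G0 X0.0 Y0.0
G1 X30.0 Y0.0
G1 X30.0 Y23.0
G1 X0.0 Y23.0
G1 X0.0 Y0.0
; layer 2
G0 Z3.1
G0 X0.0 Y0.0
G1 X30.0 Y0.0
G1 X30.0 Y23.0
G1 X0.0 Y23.0
G1 X0.0 Y0.0
; layer 3
G0 Z4.7
G0 X0.0 Y0.0
G1 X30.0 Y0.0
G1 X30.0 Y23.0
G1 X0.0 Y23.0
G1 X0.0 Y0.0
; layer 4
G0 Z6.3
G0 X0.0 Y0.0
G1 X30.0 Y0.0
G1 X30.0 Y23.0
G1 X0.0 Y23.0
G1 X0.0 Y0.0
; layer 5
G0 Z7.9
G0 X0.0 Y0.0
G1 X30.0 Y0.0
G1 X30.0 Y23.0
G1 X0.0 Y23.0
G1 X0.0 Y0.0
; layer 6
G0 Z9.4
G0 X0.0 Y0.0
G1 X30.0 Y0.0
G1 X30.0 Y23.0
G1 X0.0 Y23.0
G1 X0.0 Y0.0
; layer 7
G0 Z11.0
G0 X0.0 Y0.0
G1 X30.0 Y0.0
G1 X30.0 Y23.0
G1 X0.0 Y23.0
G1 X0.0 Y0.0
M2 ; end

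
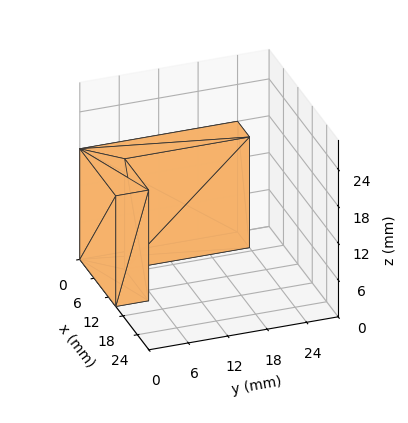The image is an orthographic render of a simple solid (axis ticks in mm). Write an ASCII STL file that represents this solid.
Reading the render: the shape is an L-shaped prism: outer 15 × 24 mm, arm thicknesses ≈ 5 mm (horizontal) and 5 mm (vertical), extruded 18 mm in z (dimensions read to the nearest mm from the axis ticks). For the STL, each face is triangulated and given an outward normal.

solid part
  facet normal 0.0000 0.0000 -1.0000
    outer loop
      vertex 15.00 5.00 0.00
      vertex 15.00 0.00 0.00
      vertex 0.00 0.00 0.00
    endloop
  endfacet
  facet normal 0.0000 0.0000 -1.0000
    outer loop
      vertex 5.00 5.00 0.00
      vertex 15.00 5.00 0.00
      vertex 0.00 0.00 0.00
    endloop
  endfacet
  facet normal 0.0000 0.0000 -1.0000
    outer loop
      vertex 5.00 24.00 0.00
      vertex 5.00 5.00 0.00
      vertex 0.00 0.00 0.00
    endloop
  endfacet
  facet normal 0.0000 0.0000 -1.0000
    outer loop
      vertex 0.00 24.00 0.00
      vertex 5.00 24.00 0.00
      vertex 0.00 0.00 0.00
    endloop
  endfacet
  facet normal 0.0000 0.0000 1.0000
    outer loop
      vertex 0.00 0.00 18.00
      vertex 15.00 0.00 18.00
      vertex 15.00 5.00 18.00
    endloop
  endfacet
  facet normal 0.0000 0.0000 1.0000
    outer loop
      vertex 0.00 0.00 18.00
      vertex 15.00 5.00 18.00
      vertex 5.00 5.00 18.00
    endloop
  endfacet
  facet normal 0.0000 0.0000 1.0000
    outer loop
      vertex 0.00 0.00 18.00
      vertex 5.00 5.00 18.00
      vertex 5.00 24.00 18.00
    endloop
  endfacet
  facet normal 0.0000 0.0000 1.0000
    outer loop
      vertex 0.00 0.00 18.00
      vertex 5.00 24.00 18.00
      vertex 0.00 24.00 18.00
    endloop
  endfacet
  facet normal 0.0000 -1.0000 0.0000
    outer loop
      vertex 0.00 0.00 0.00
      vertex 15.00 0.00 0.00
      vertex 15.00 0.00 18.00
    endloop
  endfacet
  facet normal 0.0000 -1.0000 0.0000
    outer loop
      vertex 0.00 0.00 0.00
      vertex 15.00 0.00 18.00
      vertex 0.00 0.00 18.00
    endloop
  endfacet
  facet normal 1.0000 0.0000 0.0000
    outer loop
      vertex 15.00 0.00 0.00
      vertex 15.00 5.00 0.00
      vertex 15.00 5.00 18.00
    endloop
  endfacet
  facet normal 1.0000 0.0000 0.0000
    outer loop
      vertex 15.00 0.00 0.00
      vertex 15.00 5.00 18.00
      vertex 15.00 0.00 18.00
    endloop
  endfacet
  facet normal 0.0000 1.0000 0.0000
    outer loop
      vertex 15.00 5.00 0.00
      vertex 5.00 5.00 0.00
      vertex 5.00 5.00 18.00
    endloop
  endfacet
  facet normal 0.0000 1.0000 0.0000
    outer loop
      vertex 15.00 5.00 0.00
      vertex 5.00 5.00 18.00
      vertex 15.00 5.00 18.00
    endloop
  endfacet
  facet normal 1.0000 0.0000 0.0000
    outer loop
      vertex 5.00 5.00 0.00
      vertex 5.00 24.00 0.00
      vertex 5.00 24.00 18.00
    endloop
  endfacet
  facet normal 1.0000 0.0000 0.0000
    outer loop
      vertex 5.00 5.00 0.00
      vertex 5.00 24.00 18.00
      vertex 5.00 5.00 18.00
    endloop
  endfacet
  facet normal 0.0000 1.0000 0.0000
    outer loop
      vertex 5.00 24.00 0.00
      vertex 0.00 24.00 0.00
      vertex 0.00 24.00 18.00
    endloop
  endfacet
  facet normal 0.0000 1.0000 0.0000
    outer loop
      vertex 5.00 24.00 0.00
      vertex 0.00 24.00 18.00
      vertex 5.00 24.00 18.00
    endloop
  endfacet
  facet normal -1.0000 0.0000 0.0000
    outer loop
      vertex 0.00 24.00 0.00
      vertex 0.00 0.00 0.00
      vertex 0.00 0.00 18.00
    endloop
  endfacet
  facet normal -1.0000 0.0000 0.0000
    outer loop
      vertex 0.00 24.00 0.00
      vertex 0.00 0.00 18.00
      vertex 0.00 24.00 18.00
    endloop
  endfacet
endsolid part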